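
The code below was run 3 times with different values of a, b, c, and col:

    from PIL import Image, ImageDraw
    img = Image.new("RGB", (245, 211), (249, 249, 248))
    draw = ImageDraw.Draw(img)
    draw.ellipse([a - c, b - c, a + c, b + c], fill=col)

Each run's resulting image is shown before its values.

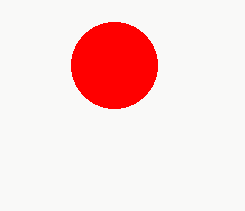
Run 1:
a = 114; b = 65; c = 43; col = 'red'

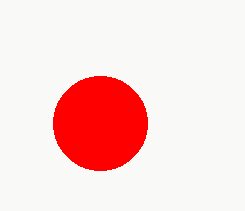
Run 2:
a = 100, b = 123, c = 47, col = 'red'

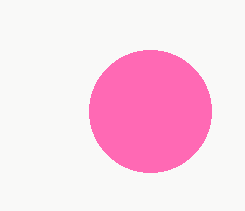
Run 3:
a = 150
b = 111
c = 61
col = 'hotpink'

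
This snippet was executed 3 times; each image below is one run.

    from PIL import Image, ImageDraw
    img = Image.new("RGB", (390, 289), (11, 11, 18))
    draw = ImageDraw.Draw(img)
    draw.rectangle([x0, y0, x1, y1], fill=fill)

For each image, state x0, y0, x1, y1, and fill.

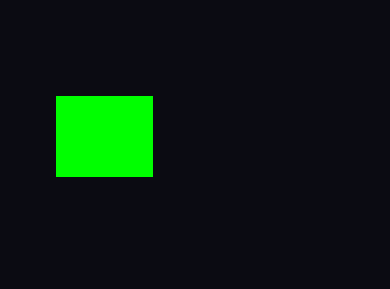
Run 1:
x0 = 56, y0 = 96, x1 = 152, y1 = 176, fill = 'lime'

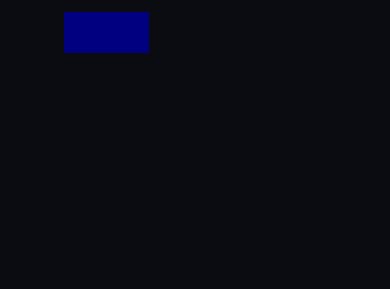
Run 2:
x0 = 64; y0 = 12; x1 = 148; y1 = 52; fill = 'navy'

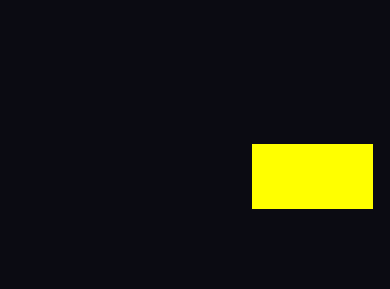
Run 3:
x0 = 252, y0 = 144, x1 = 372, y1 = 208, fill = 'yellow'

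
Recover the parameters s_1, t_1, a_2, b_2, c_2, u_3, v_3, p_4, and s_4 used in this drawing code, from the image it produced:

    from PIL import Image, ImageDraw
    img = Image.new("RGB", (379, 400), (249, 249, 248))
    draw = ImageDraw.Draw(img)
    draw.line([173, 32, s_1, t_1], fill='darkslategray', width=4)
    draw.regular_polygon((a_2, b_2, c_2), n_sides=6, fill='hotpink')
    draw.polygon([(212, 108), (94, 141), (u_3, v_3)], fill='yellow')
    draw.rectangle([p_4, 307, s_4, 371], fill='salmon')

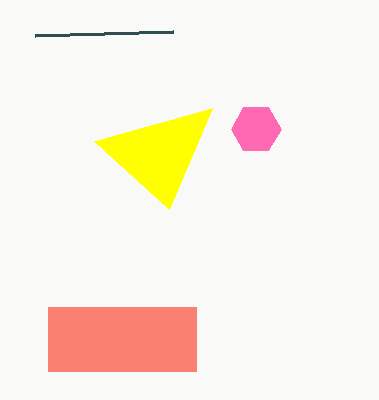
s_1 = 35
t_1 = 36
a_2 = 256
b_2 = 129
c_2 = 25
u_3 = 169
v_3 = 209
p_4 = 48
s_4 = 196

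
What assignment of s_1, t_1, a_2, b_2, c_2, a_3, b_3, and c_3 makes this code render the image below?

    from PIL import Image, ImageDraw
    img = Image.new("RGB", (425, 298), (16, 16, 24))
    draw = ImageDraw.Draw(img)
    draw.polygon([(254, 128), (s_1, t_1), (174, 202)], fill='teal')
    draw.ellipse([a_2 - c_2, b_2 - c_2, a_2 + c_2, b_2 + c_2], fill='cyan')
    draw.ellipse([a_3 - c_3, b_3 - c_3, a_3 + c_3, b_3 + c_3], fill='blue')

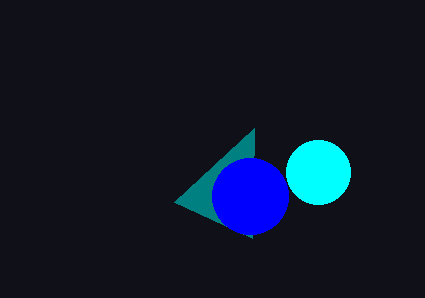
s_1 = 252; t_1 = 238; a_2 = 318; b_2 = 172; c_2 = 32; a_3 = 250; b_3 = 196; c_3 = 38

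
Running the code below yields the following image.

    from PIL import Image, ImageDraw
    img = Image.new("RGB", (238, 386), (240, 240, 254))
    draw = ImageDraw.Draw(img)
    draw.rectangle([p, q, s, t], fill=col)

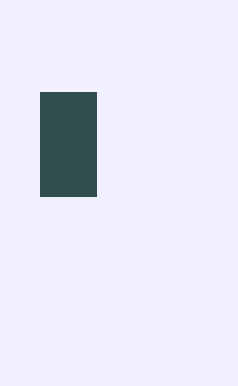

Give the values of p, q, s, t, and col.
p = 40
q = 92
s = 96
t = 196
col = 'darkslategray'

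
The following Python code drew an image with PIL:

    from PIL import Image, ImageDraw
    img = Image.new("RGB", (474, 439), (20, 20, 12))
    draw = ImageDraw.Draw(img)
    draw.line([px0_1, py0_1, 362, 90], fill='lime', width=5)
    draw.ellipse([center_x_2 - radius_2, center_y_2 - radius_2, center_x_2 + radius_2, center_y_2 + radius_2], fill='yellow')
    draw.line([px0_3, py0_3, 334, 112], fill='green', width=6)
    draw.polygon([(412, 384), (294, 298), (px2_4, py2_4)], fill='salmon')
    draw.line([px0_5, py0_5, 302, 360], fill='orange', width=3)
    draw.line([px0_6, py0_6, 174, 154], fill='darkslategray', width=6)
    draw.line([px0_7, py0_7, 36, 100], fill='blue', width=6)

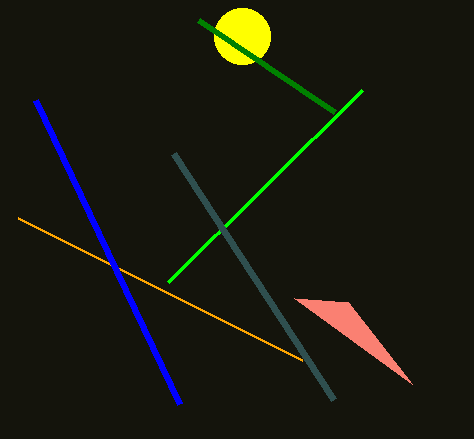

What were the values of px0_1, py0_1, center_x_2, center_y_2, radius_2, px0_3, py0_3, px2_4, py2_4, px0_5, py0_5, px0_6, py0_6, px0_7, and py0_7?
px0_1 = 168
py0_1 = 282
center_x_2 = 242
center_y_2 = 36
radius_2 = 28
px0_3 = 198
py0_3 = 20
px2_4 = 348
py2_4 = 302
px0_5 = 18
py0_5 = 218
px0_6 = 334
py0_6 = 400
px0_7 = 180
py0_7 = 404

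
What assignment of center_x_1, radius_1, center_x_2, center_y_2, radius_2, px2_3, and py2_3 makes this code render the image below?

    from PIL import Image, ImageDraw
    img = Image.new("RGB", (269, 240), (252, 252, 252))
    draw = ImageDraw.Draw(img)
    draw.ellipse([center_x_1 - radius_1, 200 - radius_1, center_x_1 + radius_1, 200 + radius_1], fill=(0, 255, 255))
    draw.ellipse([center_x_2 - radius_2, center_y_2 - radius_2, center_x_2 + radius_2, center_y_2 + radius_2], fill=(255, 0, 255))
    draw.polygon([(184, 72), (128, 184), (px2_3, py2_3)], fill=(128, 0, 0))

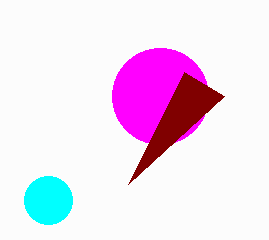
center_x_1 = 48, radius_1 = 24, center_x_2 = 160, center_y_2 = 96, radius_2 = 48, px2_3 = 224, py2_3 = 96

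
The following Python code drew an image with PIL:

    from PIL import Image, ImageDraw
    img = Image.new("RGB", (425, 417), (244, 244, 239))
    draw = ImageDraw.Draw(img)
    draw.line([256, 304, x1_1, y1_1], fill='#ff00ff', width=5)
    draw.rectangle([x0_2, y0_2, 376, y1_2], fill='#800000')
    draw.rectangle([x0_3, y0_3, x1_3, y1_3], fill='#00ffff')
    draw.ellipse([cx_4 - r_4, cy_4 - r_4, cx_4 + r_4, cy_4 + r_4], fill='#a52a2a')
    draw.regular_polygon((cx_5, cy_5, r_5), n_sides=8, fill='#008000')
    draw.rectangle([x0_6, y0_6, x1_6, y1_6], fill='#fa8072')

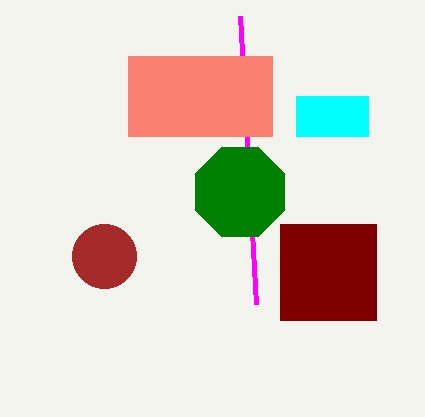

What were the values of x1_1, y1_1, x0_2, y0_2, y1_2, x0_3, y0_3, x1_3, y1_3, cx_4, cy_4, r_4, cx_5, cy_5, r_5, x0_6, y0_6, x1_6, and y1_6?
x1_1 = 240
y1_1 = 16
x0_2 = 280
y0_2 = 224
y1_2 = 320
x0_3 = 296
y0_3 = 96
x1_3 = 368
y1_3 = 136
cx_4 = 104
cy_4 = 256
r_4 = 32
cx_5 = 240
cy_5 = 192
r_5 = 48
x0_6 = 128
y0_6 = 56
x1_6 = 272
y1_6 = 136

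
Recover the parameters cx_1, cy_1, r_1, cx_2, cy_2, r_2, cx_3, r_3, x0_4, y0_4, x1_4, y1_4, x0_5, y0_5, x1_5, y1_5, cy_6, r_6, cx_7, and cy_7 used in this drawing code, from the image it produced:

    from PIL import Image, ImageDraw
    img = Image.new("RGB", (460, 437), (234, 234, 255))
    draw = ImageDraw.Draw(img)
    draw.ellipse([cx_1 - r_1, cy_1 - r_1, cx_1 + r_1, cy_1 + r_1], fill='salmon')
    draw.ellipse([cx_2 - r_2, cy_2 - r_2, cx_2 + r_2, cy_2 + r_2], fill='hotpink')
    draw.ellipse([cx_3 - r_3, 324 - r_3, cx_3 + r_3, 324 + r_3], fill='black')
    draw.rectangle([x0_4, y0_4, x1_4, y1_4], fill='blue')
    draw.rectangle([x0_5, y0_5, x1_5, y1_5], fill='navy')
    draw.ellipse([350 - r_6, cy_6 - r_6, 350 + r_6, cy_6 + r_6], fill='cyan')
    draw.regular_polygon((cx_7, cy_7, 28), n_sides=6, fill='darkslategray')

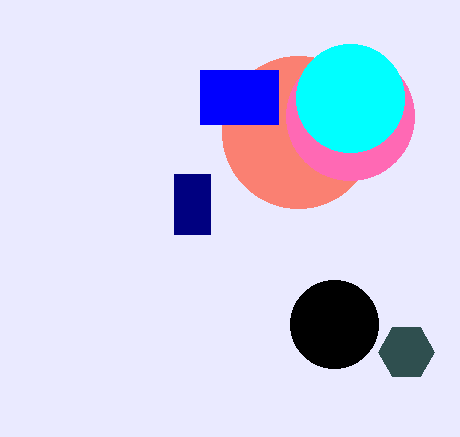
cx_1 = 298; cy_1 = 132; r_1 = 76; cx_2 = 350; cy_2 = 116; r_2 = 64; cx_3 = 334; r_3 = 44; x0_4 = 200; y0_4 = 70; x1_4 = 278; y1_4 = 124; x0_5 = 174; y0_5 = 174; x1_5 = 210; y1_5 = 234; cy_6 = 98; r_6 = 54; cx_7 = 406; cy_7 = 352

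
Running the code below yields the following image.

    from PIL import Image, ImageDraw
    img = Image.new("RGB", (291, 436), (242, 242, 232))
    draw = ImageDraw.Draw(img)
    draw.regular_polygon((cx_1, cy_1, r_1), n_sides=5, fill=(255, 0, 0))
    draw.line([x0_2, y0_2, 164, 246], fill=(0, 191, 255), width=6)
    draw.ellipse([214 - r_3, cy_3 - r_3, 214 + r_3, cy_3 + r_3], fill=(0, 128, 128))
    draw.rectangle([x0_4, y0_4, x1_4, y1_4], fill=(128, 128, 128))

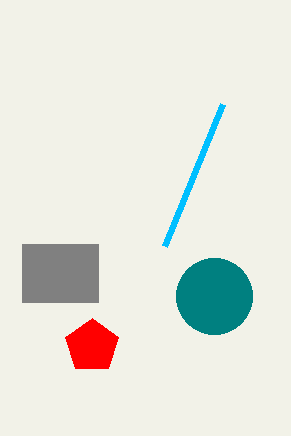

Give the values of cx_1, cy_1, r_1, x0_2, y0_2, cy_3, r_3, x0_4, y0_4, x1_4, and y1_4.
cx_1 = 92, cy_1 = 346, r_1 = 28, x0_2 = 222, y0_2 = 104, cy_3 = 296, r_3 = 38, x0_4 = 22, y0_4 = 244, x1_4 = 98, y1_4 = 302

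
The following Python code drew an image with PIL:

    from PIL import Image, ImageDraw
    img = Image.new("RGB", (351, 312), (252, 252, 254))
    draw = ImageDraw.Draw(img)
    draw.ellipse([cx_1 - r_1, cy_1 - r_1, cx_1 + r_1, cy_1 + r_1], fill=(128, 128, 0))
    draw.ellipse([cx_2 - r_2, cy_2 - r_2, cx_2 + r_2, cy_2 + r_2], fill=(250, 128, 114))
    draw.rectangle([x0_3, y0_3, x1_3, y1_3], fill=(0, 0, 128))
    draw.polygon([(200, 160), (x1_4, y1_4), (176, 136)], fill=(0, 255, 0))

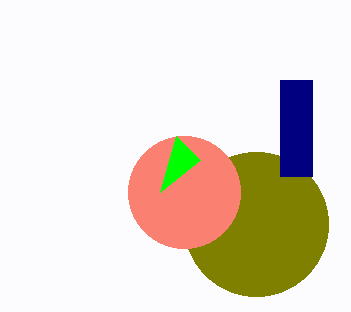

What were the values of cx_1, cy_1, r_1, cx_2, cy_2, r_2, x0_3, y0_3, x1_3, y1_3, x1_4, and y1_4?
cx_1 = 256
cy_1 = 224
r_1 = 72
cx_2 = 184
cy_2 = 192
r_2 = 56
x0_3 = 280
y0_3 = 80
x1_3 = 312
y1_3 = 176
x1_4 = 160
y1_4 = 192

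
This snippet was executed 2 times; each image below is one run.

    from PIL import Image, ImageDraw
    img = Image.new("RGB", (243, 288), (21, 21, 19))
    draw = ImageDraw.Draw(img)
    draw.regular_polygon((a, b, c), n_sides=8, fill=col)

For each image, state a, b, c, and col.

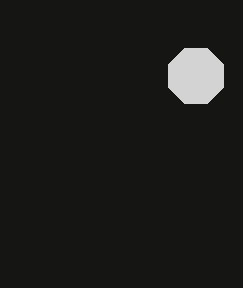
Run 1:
a = 196; b = 76; c = 30; col = 'lightgray'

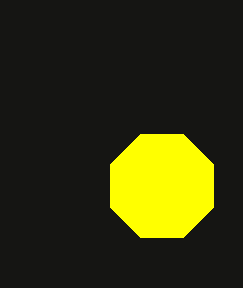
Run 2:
a = 162
b = 186
c = 56
col = 'yellow'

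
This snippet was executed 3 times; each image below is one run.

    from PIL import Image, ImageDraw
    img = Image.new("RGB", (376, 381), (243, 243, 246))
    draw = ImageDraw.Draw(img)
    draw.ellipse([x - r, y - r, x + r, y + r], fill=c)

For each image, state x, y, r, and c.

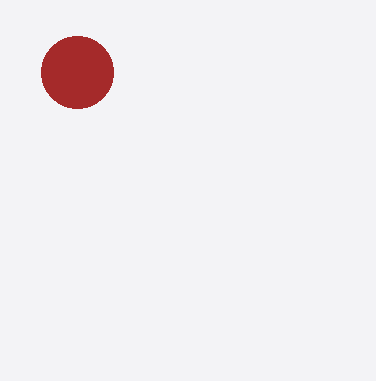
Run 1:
x = 77, y = 72, r = 36, c = 'brown'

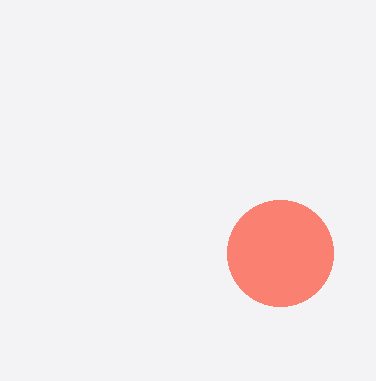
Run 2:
x = 280
y = 253
r = 53
c = 'salmon'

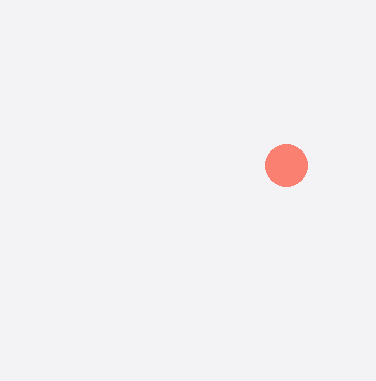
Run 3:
x = 286, y = 165, r = 21, c = 'salmon'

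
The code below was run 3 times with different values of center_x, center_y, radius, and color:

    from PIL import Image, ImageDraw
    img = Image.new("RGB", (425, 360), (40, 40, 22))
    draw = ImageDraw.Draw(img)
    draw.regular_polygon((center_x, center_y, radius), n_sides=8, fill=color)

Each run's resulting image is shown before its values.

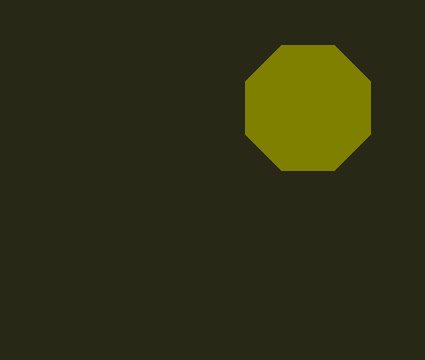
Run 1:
center_x = 308, center_y = 108, radius = 68, color = 'olive'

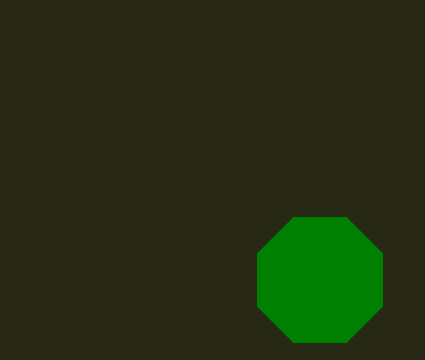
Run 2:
center_x = 320
center_y = 280
radius = 68
color = 'green'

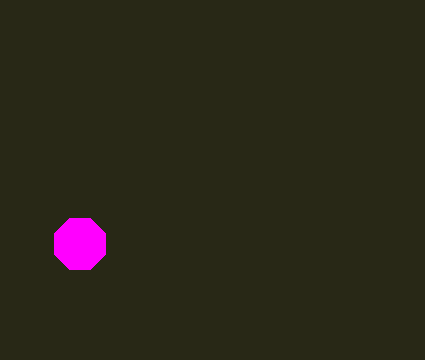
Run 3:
center_x = 80; center_y = 244; radius = 28; color = 'magenta'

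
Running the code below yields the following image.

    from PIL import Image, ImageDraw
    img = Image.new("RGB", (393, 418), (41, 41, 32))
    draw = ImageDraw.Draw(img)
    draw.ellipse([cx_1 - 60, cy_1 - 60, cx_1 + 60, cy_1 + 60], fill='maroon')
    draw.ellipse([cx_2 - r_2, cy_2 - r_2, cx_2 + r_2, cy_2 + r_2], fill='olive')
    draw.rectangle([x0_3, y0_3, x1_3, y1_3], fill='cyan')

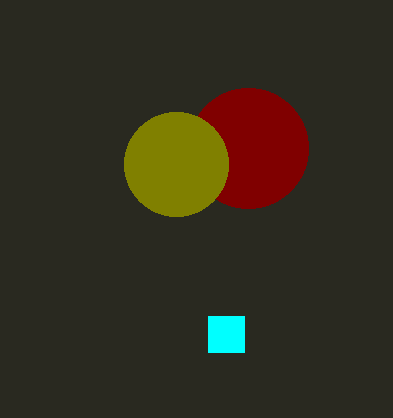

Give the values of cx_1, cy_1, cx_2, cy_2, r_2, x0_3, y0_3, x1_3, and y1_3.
cx_1 = 248, cy_1 = 148, cx_2 = 176, cy_2 = 164, r_2 = 52, x0_3 = 208, y0_3 = 316, x1_3 = 244, y1_3 = 352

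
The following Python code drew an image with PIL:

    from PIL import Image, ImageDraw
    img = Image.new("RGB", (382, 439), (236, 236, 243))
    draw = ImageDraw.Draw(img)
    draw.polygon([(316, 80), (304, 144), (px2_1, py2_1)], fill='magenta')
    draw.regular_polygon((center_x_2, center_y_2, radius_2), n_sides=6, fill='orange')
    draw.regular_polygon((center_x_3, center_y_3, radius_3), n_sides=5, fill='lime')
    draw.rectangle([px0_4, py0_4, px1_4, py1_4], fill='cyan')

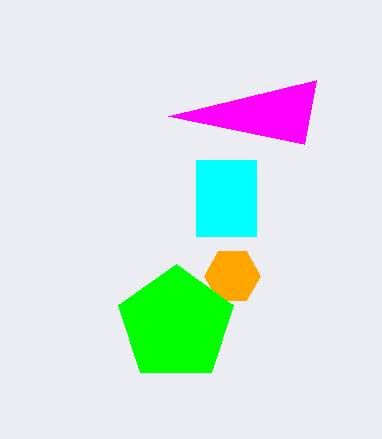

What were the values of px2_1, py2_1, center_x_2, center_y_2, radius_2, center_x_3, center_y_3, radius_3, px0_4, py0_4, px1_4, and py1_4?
px2_1 = 168; py2_1 = 116; center_x_2 = 232; center_y_2 = 276; radius_2 = 28; center_x_3 = 176; center_y_3 = 324; radius_3 = 60; px0_4 = 196; py0_4 = 160; px1_4 = 256; py1_4 = 236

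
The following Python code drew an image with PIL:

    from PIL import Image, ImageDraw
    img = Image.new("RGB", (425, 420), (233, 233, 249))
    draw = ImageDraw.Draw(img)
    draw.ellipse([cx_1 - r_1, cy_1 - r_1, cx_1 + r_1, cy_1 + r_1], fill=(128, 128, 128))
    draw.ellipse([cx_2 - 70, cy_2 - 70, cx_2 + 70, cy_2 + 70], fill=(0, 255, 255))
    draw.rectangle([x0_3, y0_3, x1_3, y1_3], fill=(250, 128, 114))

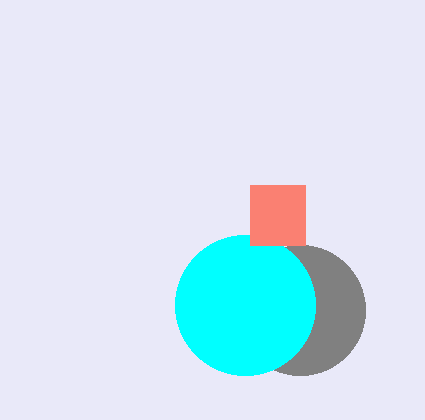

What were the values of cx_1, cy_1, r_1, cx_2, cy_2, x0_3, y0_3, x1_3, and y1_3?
cx_1 = 300, cy_1 = 310, r_1 = 65, cx_2 = 245, cy_2 = 305, x0_3 = 250, y0_3 = 185, x1_3 = 305, y1_3 = 245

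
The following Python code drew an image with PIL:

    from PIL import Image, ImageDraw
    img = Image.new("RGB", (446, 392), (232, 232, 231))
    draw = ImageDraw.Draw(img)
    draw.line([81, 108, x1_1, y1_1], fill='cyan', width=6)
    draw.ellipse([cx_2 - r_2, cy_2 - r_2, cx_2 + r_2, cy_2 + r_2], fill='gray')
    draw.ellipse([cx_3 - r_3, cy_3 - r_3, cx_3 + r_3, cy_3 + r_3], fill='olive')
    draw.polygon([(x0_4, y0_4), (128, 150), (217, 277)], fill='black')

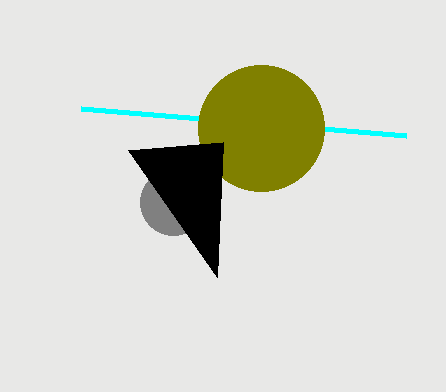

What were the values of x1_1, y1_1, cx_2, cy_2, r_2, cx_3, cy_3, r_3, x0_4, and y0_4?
x1_1 = 406, y1_1 = 135, cx_2 = 173, cy_2 = 202, r_2 = 33, cx_3 = 261, cy_3 = 128, r_3 = 63, x0_4 = 223, y0_4 = 142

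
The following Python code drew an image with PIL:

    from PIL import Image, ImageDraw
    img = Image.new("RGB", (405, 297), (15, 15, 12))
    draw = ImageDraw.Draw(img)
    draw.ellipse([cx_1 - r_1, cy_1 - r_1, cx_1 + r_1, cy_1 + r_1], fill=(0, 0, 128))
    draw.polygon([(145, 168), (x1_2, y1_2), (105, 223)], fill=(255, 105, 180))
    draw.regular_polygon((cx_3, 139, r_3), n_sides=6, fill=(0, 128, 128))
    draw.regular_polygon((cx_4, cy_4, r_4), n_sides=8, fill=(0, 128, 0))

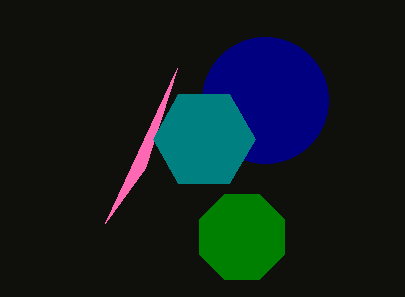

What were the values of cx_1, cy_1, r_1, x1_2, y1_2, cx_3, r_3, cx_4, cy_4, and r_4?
cx_1 = 265, cy_1 = 100, r_1 = 63, x1_2 = 177, y1_2 = 68, cx_3 = 204, r_3 = 51, cx_4 = 242, cy_4 = 237, r_4 = 46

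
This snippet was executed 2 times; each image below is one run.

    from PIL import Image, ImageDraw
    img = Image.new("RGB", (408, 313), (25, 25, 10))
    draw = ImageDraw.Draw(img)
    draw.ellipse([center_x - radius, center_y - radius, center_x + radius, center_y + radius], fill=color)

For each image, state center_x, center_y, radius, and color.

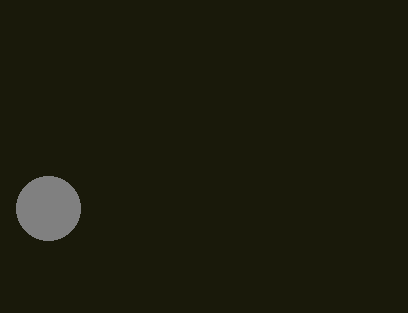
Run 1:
center_x = 48, center_y = 208, radius = 32, color = 'gray'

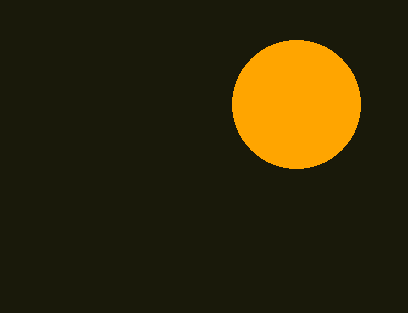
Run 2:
center_x = 296
center_y = 104
radius = 64
color = 'orange'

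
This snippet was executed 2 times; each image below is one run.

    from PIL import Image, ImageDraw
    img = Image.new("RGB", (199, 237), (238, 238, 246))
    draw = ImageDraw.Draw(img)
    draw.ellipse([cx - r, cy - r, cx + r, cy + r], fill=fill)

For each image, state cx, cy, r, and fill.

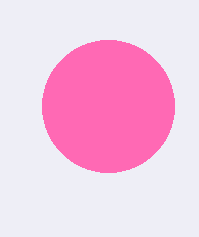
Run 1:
cx = 108; cy = 106; r = 66; fill = 'hotpink'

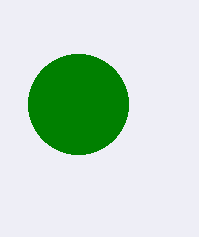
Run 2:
cx = 78; cy = 104; r = 50; fill = 'green'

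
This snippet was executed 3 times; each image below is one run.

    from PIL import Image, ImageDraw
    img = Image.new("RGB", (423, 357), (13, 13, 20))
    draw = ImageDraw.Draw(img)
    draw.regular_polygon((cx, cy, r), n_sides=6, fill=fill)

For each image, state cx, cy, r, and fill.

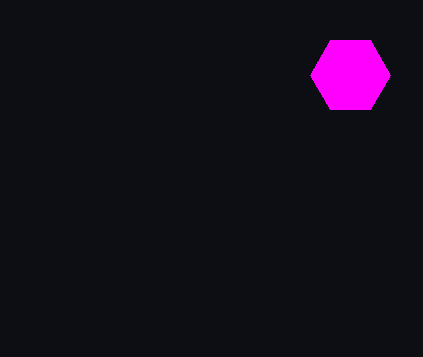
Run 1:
cx = 350, cy = 75, r = 40, fill = 'magenta'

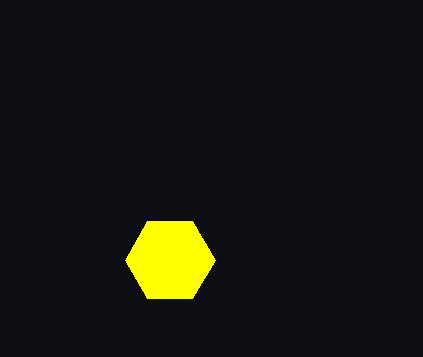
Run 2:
cx = 170; cy = 260; r = 45; fill = 'yellow'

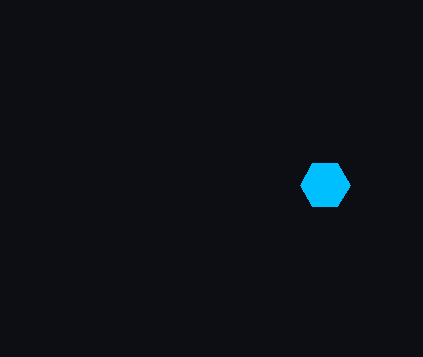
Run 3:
cx = 325, cy = 185, r = 25, fill = 'deepskyblue'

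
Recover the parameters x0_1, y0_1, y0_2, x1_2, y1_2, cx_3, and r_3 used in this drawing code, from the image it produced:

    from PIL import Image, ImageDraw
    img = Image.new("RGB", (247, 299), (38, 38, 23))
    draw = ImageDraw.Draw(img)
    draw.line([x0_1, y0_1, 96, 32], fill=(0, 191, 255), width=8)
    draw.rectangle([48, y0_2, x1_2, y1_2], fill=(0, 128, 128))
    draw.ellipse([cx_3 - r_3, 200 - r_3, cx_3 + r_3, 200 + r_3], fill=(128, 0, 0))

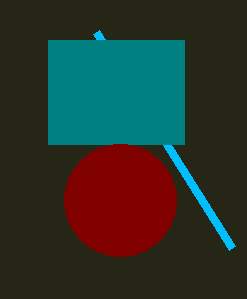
x0_1 = 232; y0_1 = 248; y0_2 = 40; x1_2 = 184; y1_2 = 144; cx_3 = 120; r_3 = 56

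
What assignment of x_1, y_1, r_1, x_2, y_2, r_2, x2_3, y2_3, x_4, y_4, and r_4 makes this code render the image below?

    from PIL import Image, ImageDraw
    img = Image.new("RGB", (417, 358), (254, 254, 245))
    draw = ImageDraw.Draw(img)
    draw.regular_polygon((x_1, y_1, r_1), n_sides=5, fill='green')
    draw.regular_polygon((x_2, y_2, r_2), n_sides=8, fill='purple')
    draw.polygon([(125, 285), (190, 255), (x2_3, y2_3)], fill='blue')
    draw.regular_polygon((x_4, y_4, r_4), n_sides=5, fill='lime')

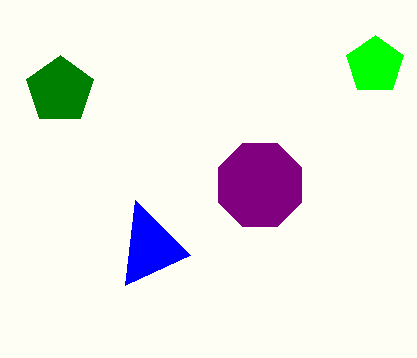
x_1 = 60, y_1 = 90, r_1 = 35, x_2 = 260, y_2 = 185, r_2 = 45, x2_3 = 135, y2_3 = 200, x_4 = 375, y_4 = 65, r_4 = 30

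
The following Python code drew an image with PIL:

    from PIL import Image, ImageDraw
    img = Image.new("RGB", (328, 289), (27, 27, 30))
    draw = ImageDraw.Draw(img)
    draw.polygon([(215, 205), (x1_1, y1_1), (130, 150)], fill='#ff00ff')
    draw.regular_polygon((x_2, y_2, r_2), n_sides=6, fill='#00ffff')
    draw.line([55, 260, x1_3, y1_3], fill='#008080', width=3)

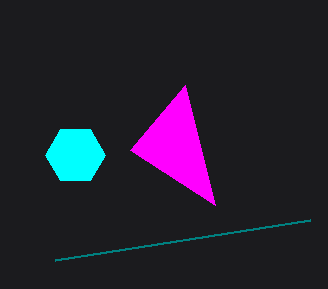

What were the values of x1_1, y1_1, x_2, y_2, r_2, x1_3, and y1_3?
x1_1 = 185
y1_1 = 85
x_2 = 75
y_2 = 155
r_2 = 30
x1_3 = 310
y1_3 = 220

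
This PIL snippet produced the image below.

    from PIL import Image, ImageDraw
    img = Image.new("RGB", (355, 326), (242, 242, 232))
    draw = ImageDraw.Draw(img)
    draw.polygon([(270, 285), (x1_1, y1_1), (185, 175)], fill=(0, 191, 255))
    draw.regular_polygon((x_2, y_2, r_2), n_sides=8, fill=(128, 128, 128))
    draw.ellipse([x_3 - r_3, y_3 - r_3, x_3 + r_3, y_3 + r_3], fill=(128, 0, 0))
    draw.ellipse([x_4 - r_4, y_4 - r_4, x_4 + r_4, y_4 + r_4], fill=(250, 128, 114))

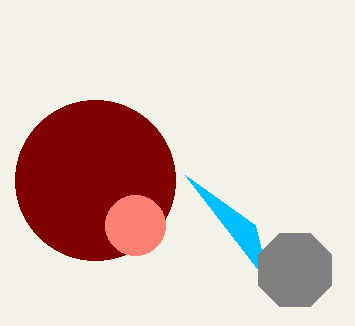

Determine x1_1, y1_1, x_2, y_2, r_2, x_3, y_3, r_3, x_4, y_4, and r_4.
x1_1 = 255, y1_1 = 225, x_2 = 295, y_2 = 270, r_2 = 40, x_3 = 95, y_3 = 180, r_3 = 80, x_4 = 135, y_4 = 225, r_4 = 30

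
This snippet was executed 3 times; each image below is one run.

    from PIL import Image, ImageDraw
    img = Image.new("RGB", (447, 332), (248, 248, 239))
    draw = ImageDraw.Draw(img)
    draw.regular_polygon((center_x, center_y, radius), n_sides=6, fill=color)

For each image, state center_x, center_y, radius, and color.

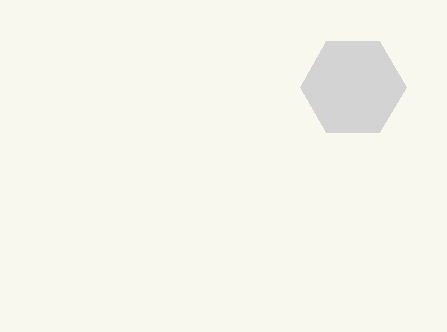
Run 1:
center_x = 353, center_y = 87, radius = 53, color = 'lightgray'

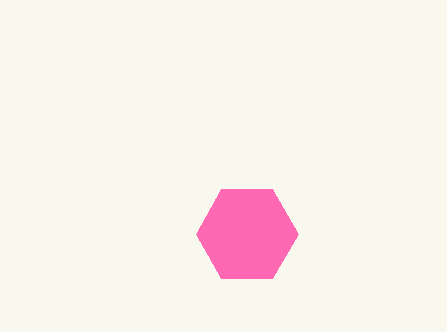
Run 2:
center_x = 247, center_y = 234, radius = 51, color = 'hotpink'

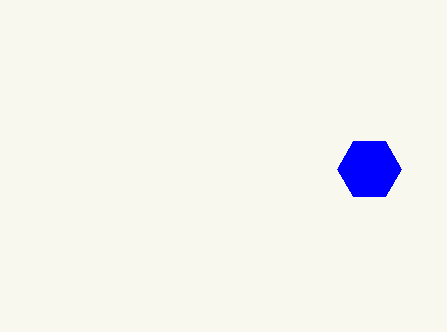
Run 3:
center_x = 369, center_y = 169, radius = 32, color = 'blue'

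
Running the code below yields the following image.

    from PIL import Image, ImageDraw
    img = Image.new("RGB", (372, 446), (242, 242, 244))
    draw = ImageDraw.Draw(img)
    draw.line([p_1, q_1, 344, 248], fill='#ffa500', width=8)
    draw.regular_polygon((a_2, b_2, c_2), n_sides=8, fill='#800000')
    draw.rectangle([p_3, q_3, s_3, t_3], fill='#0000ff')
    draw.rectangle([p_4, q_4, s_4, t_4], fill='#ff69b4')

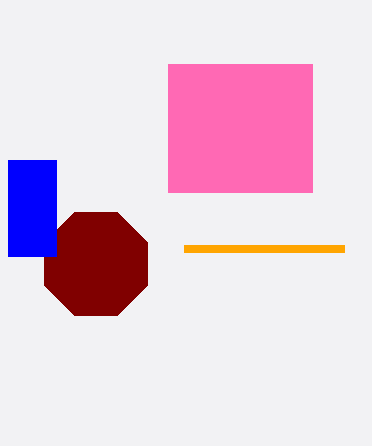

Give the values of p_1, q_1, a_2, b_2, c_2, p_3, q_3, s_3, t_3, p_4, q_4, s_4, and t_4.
p_1 = 184
q_1 = 248
a_2 = 96
b_2 = 264
c_2 = 56
p_3 = 8
q_3 = 160
s_3 = 56
t_3 = 256
p_4 = 168
q_4 = 64
s_4 = 312
t_4 = 192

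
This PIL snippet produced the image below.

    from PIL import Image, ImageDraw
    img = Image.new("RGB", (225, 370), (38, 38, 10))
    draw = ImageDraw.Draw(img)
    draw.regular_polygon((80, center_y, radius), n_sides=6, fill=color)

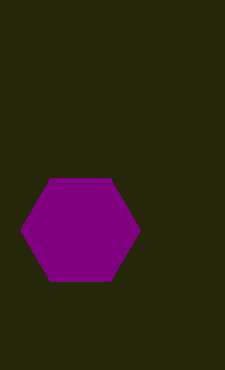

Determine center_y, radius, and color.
center_y = 230; radius = 60; color = 'purple'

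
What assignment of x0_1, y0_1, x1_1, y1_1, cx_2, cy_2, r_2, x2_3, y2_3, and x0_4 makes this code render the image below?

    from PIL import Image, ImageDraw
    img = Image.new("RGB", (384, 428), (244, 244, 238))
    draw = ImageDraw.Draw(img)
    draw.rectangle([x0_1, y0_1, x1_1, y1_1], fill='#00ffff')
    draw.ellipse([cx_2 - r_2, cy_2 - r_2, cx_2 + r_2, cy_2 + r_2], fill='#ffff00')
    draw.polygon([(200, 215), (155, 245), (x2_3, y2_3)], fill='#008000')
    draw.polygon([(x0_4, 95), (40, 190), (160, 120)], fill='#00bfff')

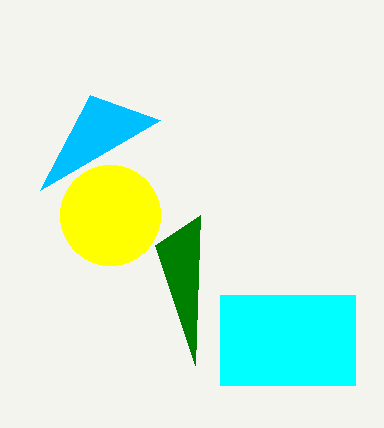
x0_1 = 220; y0_1 = 295; x1_1 = 355; y1_1 = 385; cx_2 = 110; cy_2 = 215; r_2 = 50; x2_3 = 195; y2_3 = 365; x0_4 = 90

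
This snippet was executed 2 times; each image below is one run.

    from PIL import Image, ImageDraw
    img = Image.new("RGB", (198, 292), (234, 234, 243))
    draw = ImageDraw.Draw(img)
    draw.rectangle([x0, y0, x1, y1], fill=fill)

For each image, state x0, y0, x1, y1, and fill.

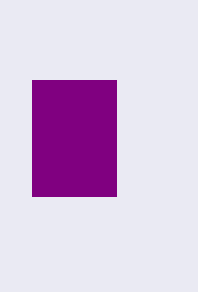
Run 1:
x0 = 32
y0 = 80
x1 = 116
y1 = 196
fill = 'purple'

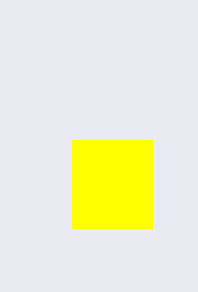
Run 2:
x0 = 72
y0 = 140
x1 = 152
y1 = 228
fill = 'yellow'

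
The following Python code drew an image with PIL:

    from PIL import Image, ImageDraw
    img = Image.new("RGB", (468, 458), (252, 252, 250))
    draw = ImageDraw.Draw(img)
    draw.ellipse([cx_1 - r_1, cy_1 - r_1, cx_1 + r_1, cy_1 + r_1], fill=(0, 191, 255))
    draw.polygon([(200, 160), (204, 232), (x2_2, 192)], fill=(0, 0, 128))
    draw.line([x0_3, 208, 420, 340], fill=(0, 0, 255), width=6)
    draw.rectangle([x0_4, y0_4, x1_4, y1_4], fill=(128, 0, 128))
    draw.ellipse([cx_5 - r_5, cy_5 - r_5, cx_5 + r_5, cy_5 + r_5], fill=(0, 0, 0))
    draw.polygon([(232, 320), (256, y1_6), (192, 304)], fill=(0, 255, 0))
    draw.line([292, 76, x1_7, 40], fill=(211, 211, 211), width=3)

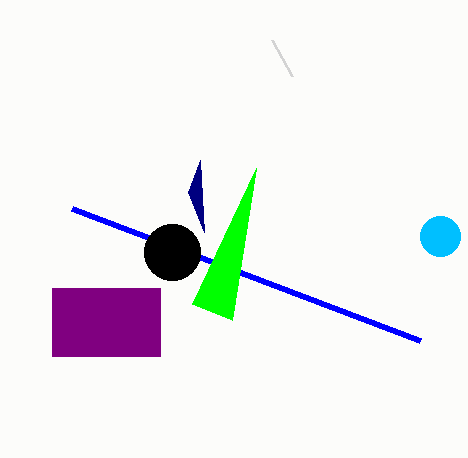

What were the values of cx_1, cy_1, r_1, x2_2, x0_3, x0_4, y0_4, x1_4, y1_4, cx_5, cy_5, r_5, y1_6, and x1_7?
cx_1 = 440, cy_1 = 236, r_1 = 20, x2_2 = 188, x0_3 = 72, x0_4 = 52, y0_4 = 288, x1_4 = 160, y1_4 = 356, cx_5 = 172, cy_5 = 252, r_5 = 28, y1_6 = 168, x1_7 = 272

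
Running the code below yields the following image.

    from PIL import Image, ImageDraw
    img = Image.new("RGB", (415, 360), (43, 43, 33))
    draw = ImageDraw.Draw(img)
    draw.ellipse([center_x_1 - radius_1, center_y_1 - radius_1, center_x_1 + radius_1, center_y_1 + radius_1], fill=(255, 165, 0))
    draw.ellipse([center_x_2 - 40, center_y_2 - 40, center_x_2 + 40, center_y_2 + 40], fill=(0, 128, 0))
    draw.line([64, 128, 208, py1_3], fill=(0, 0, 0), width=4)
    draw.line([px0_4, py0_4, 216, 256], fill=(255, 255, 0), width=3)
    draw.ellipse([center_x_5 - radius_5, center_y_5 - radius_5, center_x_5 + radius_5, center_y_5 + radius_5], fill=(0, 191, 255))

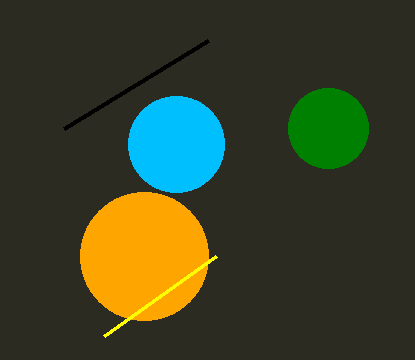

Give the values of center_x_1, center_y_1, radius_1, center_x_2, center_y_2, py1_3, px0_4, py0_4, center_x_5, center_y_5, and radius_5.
center_x_1 = 144, center_y_1 = 256, radius_1 = 64, center_x_2 = 328, center_y_2 = 128, py1_3 = 40, px0_4 = 104, py0_4 = 336, center_x_5 = 176, center_y_5 = 144, radius_5 = 48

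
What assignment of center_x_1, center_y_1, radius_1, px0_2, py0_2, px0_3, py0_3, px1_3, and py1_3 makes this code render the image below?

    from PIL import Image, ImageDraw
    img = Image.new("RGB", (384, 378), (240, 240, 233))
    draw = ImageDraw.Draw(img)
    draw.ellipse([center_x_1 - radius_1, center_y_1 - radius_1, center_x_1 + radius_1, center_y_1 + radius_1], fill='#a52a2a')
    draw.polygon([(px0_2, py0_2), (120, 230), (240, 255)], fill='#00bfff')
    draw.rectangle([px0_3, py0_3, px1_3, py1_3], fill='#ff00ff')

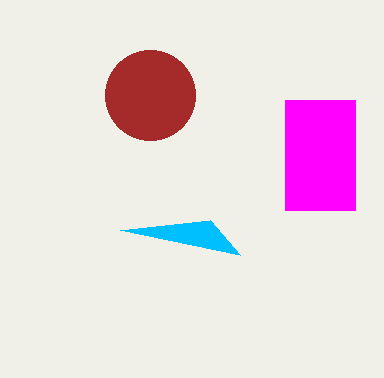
center_x_1 = 150, center_y_1 = 95, radius_1 = 45, px0_2 = 210, py0_2 = 220, px0_3 = 285, py0_3 = 100, px1_3 = 355, py1_3 = 210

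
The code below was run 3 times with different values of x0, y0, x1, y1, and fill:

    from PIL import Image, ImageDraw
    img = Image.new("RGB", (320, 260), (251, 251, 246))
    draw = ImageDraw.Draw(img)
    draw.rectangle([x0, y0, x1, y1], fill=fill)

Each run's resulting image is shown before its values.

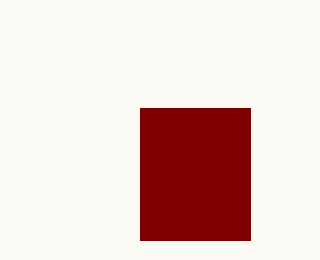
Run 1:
x0 = 140, y0 = 108, x1 = 250, y1 = 240, fill = 'maroon'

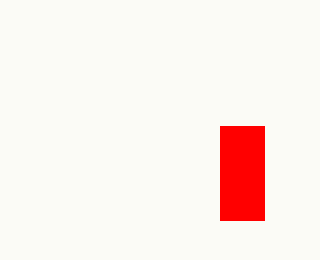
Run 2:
x0 = 220, y0 = 126, x1 = 264, y1 = 220, fill = 'red'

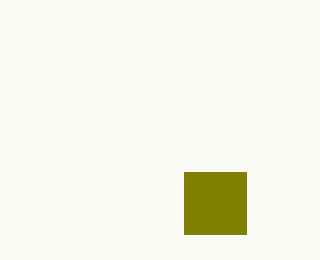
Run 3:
x0 = 184; y0 = 172; x1 = 246; y1 = 234; fill = 'olive'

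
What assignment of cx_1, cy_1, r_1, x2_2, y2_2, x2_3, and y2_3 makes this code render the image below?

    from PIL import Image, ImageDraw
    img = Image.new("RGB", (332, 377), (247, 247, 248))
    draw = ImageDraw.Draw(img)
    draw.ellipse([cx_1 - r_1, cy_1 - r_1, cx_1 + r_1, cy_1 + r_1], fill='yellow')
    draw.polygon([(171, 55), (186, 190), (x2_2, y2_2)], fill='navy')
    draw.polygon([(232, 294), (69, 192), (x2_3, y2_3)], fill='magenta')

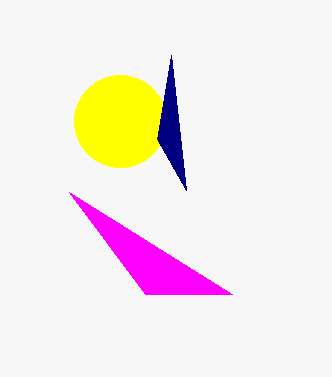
cx_1 = 120, cy_1 = 121, r_1 = 46, x2_2 = 157, y2_2 = 139, x2_3 = 145, y2_3 = 294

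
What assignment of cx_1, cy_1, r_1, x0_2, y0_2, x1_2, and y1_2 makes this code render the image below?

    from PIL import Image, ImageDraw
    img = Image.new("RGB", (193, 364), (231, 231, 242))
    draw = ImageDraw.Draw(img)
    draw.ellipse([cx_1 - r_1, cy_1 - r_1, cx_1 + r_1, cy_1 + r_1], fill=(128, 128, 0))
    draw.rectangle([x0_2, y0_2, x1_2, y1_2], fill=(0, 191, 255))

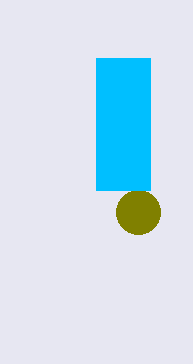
cx_1 = 138; cy_1 = 212; r_1 = 22; x0_2 = 96; y0_2 = 58; x1_2 = 150; y1_2 = 190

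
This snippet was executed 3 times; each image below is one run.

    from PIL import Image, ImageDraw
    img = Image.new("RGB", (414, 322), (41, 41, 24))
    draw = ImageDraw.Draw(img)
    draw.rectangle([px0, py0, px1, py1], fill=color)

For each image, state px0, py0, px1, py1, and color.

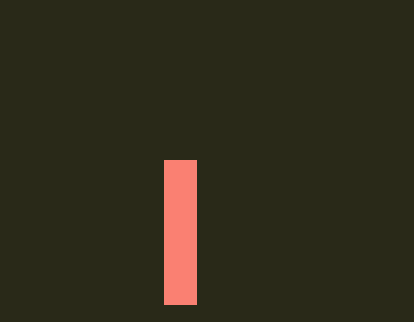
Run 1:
px0 = 164; py0 = 160; px1 = 196; py1 = 304; color = 'salmon'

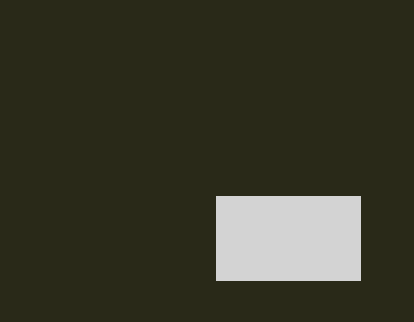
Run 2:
px0 = 216
py0 = 196
px1 = 360
py1 = 280
color = 'lightgray'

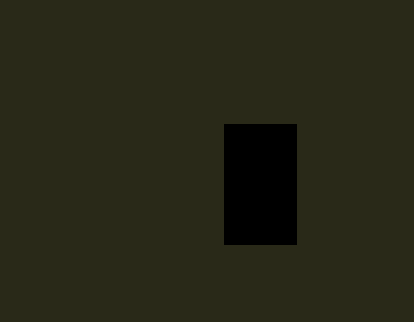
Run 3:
px0 = 224, py0 = 124, px1 = 296, py1 = 244, color = 'black'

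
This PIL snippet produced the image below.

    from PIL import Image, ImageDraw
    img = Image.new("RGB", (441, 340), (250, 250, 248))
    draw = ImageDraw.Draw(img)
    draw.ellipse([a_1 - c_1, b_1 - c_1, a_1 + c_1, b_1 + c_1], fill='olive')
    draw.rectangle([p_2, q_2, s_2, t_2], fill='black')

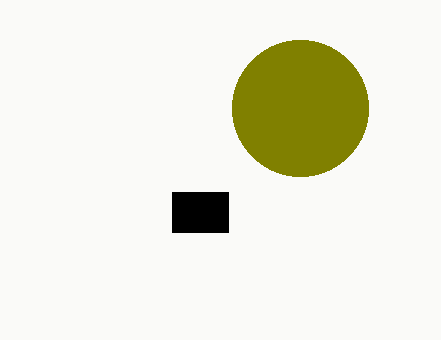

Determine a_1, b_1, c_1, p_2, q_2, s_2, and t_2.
a_1 = 300
b_1 = 108
c_1 = 68
p_2 = 172
q_2 = 192
s_2 = 228
t_2 = 232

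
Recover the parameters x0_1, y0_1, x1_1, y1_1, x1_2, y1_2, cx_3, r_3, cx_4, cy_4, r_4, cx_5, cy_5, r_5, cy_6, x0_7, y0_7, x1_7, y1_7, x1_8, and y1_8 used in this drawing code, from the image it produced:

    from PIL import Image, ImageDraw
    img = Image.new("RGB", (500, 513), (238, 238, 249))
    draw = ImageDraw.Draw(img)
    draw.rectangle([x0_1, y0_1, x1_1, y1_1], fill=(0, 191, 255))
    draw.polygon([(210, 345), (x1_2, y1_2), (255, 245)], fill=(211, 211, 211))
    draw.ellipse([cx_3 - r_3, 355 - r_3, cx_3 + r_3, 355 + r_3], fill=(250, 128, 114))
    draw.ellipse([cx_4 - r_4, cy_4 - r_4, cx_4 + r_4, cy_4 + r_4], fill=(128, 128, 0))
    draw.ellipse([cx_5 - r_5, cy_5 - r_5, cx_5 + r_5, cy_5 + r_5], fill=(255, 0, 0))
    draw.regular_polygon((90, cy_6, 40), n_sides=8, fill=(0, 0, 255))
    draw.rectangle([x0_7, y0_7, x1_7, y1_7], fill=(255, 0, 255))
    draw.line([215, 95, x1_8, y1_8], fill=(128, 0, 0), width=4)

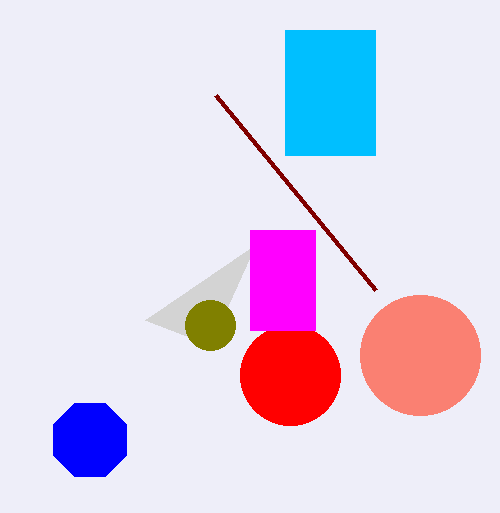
x0_1 = 285, y0_1 = 30, x1_1 = 375, y1_1 = 155, x1_2 = 145, y1_2 = 320, cx_3 = 420, r_3 = 60, cx_4 = 210, cy_4 = 325, r_4 = 25, cx_5 = 290, cy_5 = 375, r_5 = 50, cy_6 = 440, x0_7 = 250, y0_7 = 230, x1_7 = 315, y1_7 = 330, x1_8 = 375, y1_8 = 290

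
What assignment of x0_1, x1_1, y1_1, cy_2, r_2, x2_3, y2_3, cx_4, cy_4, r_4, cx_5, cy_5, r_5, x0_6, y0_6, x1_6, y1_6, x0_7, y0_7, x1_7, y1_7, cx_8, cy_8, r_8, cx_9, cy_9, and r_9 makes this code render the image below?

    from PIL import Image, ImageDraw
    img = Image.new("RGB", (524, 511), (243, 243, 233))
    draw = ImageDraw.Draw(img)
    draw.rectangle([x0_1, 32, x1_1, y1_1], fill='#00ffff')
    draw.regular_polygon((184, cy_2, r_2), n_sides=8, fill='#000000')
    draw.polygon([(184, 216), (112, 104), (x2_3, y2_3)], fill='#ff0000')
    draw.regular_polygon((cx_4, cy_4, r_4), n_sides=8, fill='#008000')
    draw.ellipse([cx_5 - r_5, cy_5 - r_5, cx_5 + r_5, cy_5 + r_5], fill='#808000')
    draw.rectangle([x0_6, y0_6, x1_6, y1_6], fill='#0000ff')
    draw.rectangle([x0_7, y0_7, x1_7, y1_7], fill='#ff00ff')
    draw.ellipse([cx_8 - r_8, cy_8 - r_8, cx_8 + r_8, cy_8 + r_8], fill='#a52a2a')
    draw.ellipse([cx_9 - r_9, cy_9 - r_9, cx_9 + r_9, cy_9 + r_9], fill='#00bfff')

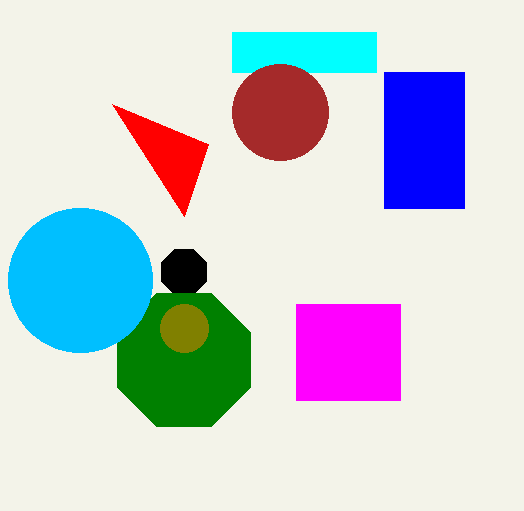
x0_1 = 232, x1_1 = 376, y1_1 = 72, cy_2 = 272, r_2 = 24, x2_3 = 208, y2_3 = 144, cx_4 = 184, cy_4 = 360, r_4 = 72, cx_5 = 184, cy_5 = 328, r_5 = 24, x0_6 = 384, y0_6 = 72, x1_6 = 464, y1_6 = 208, x0_7 = 296, y0_7 = 304, x1_7 = 400, y1_7 = 400, cx_8 = 280, cy_8 = 112, r_8 = 48, cx_9 = 80, cy_9 = 280, r_9 = 72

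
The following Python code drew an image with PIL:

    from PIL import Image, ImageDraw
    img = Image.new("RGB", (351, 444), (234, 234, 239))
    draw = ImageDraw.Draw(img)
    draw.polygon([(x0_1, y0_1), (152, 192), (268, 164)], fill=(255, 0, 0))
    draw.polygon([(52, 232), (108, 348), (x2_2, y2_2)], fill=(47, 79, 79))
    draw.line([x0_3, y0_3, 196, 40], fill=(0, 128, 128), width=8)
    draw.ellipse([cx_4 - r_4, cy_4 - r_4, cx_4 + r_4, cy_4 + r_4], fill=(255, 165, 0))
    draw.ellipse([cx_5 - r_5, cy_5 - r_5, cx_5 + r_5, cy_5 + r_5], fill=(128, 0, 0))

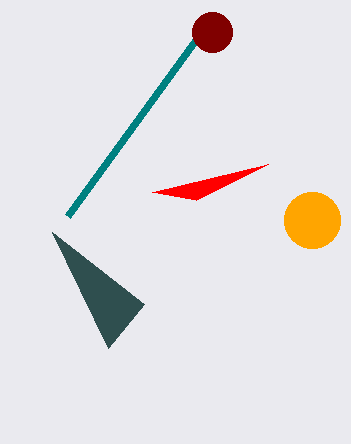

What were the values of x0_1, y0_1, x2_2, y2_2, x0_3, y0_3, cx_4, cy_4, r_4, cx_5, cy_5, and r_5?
x0_1 = 196
y0_1 = 200
x2_2 = 144
y2_2 = 304
x0_3 = 68
y0_3 = 216
cx_4 = 312
cy_4 = 220
r_4 = 28
cx_5 = 212
cy_5 = 32
r_5 = 20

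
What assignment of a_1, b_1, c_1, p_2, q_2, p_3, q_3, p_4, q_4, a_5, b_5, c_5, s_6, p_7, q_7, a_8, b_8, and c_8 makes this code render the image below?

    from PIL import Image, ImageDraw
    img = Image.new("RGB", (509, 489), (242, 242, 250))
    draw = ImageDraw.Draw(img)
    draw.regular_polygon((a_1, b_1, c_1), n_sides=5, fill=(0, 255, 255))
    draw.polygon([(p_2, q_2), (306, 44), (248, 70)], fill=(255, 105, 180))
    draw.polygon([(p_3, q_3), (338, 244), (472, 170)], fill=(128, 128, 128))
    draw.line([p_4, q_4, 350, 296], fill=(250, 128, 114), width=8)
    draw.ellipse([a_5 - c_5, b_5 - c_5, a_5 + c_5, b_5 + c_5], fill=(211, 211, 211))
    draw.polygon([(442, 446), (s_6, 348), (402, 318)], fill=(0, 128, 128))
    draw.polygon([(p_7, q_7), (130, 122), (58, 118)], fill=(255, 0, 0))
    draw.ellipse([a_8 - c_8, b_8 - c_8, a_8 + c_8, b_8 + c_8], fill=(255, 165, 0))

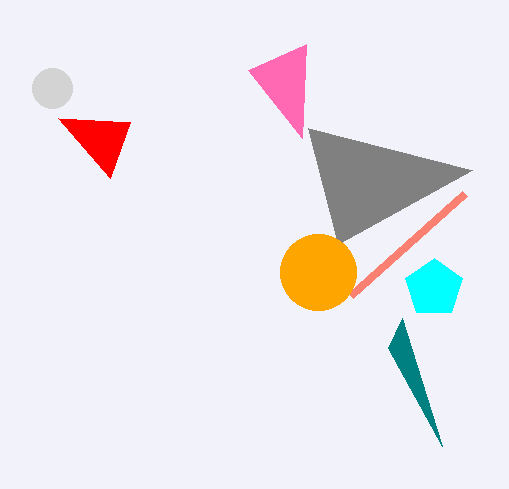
a_1 = 434; b_1 = 288; c_1 = 30; p_2 = 302; q_2 = 138; p_3 = 308; q_3 = 128; p_4 = 464; q_4 = 194; a_5 = 52; b_5 = 88; c_5 = 20; s_6 = 388; p_7 = 110; q_7 = 178; a_8 = 318; b_8 = 272; c_8 = 38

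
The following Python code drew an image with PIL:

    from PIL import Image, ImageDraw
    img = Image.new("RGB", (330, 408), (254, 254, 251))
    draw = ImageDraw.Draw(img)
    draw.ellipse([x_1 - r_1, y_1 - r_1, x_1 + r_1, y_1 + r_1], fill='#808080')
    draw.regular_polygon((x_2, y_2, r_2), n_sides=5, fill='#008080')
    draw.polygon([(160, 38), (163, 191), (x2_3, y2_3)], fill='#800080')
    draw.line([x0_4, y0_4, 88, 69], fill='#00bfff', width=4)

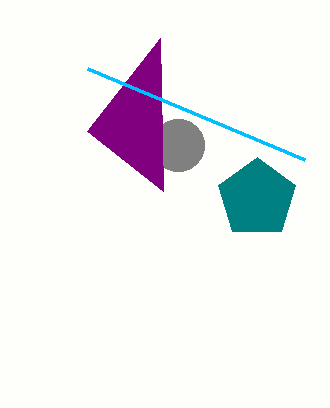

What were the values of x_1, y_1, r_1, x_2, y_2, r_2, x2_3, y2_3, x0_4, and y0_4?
x_1 = 178; y_1 = 145; r_1 = 26; x_2 = 257; y_2 = 198; r_2 = 41; x2_3 = 87; y2_3 = 131; x0_4 = 305; y0_4 = 160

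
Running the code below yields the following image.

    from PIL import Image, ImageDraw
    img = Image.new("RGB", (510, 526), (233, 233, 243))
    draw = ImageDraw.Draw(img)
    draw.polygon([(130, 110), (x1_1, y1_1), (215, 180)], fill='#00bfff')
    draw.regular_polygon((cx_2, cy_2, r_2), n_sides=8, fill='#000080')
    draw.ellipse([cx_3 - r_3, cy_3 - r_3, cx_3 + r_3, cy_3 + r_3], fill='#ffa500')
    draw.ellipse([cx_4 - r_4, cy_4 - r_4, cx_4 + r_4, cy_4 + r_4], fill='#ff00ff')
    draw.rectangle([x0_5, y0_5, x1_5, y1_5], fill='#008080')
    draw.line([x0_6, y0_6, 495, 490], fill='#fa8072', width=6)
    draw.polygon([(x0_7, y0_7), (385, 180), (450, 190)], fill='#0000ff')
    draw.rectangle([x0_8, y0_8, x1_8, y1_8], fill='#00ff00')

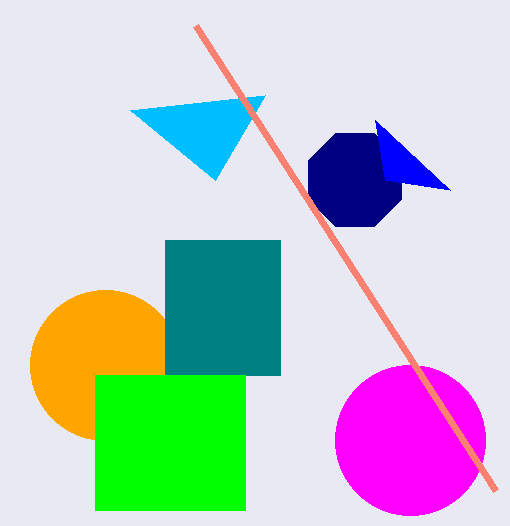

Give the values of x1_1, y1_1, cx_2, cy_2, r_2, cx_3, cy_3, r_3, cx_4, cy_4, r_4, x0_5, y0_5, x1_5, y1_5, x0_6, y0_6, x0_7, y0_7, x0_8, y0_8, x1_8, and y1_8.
x1_1 = 265; y1_1 = 95; cx_2 = 355; cy_2 = 180; r_2 = 50; cx_3 = 105; cy_3 = 365; r_3 = 75; cx_4 = 410; cy_4 = 440; r_4 = 75; x0_5 = 165; y0_5 = 240; x1_5 = 280; y1_5 = 375; x0_6 = 195; y0_6 = 25; x0_7 = 375; y0_7 = 120; x0_8 = 95; y0_8 = 375; x1_8 = 245; y1_8 = 510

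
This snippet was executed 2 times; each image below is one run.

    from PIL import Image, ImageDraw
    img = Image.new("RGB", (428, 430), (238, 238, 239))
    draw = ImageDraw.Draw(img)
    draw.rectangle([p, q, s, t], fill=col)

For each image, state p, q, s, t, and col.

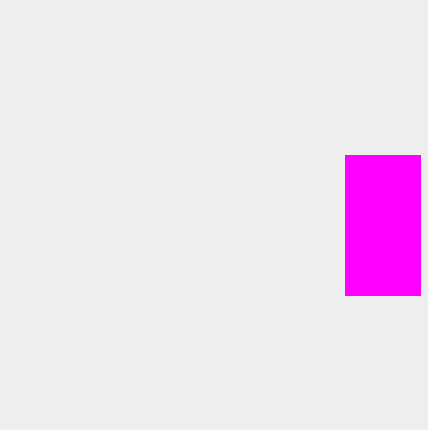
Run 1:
p = 345; q = 155; s = 420; t = 295; col = 'magenta'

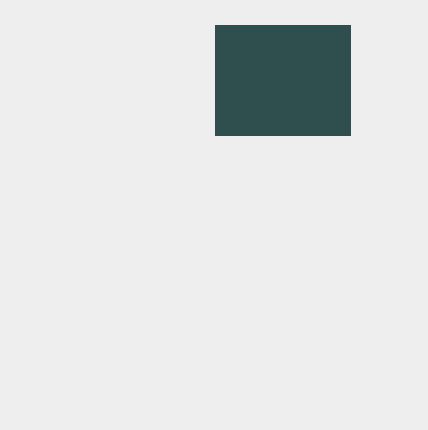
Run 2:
p = 215
q = 25
s = 350
t = 135
col = 'darkslategray'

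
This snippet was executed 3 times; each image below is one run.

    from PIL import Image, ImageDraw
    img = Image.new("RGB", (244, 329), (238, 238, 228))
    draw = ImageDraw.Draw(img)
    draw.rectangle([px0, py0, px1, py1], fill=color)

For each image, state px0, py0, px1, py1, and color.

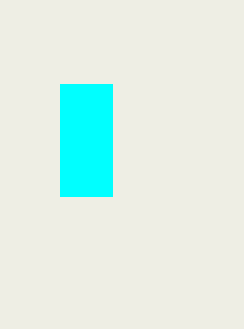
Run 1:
px0 = 60
py0 = 84
px1 = 112
py1 = 196
color = 'cyan'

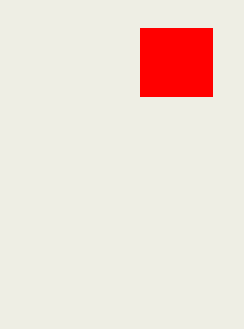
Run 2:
px0 = 140; py0 = 28; px1 = 212; py1 = 96; color = 'red'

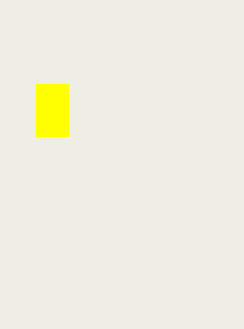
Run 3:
px0 = 36; py0 = 84; px1 = 68; py1 = 136; color = 'yellow'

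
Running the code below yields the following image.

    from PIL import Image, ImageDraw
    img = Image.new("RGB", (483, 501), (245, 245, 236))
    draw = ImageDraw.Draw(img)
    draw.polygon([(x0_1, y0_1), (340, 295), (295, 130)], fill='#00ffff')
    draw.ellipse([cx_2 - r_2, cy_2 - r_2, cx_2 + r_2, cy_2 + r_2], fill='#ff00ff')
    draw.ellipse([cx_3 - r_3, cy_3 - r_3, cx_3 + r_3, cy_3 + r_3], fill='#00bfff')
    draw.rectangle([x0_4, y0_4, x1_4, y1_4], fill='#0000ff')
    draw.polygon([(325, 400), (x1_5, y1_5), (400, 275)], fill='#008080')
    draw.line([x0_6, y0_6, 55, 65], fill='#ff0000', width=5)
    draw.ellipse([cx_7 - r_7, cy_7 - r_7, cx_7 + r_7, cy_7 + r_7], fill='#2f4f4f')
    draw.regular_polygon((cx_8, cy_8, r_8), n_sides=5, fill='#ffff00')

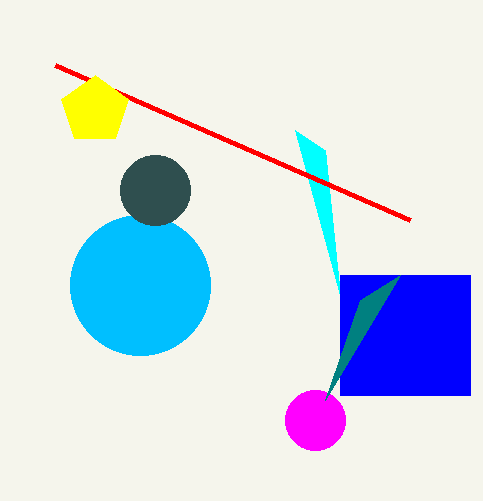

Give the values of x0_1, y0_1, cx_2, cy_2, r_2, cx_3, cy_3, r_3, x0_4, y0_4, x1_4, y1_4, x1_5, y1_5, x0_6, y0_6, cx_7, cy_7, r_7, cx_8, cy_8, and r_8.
x0_1 = 325
y0_1 = 150
cx_2 = 315
cy_2 = 420
r_2 = 30
cx_3 = 140
cy_3 = 285
r_3 = 70
x0_4 = 340
y0_4 = 275
x1_4 = 470
y1_4 = 395
x1_5 = 360
y1_5 = 300
x0_6 = 410
y0_6 = 220
cx_7 = 155
cy_7 = 190
r_7 = 35
cx_8 = 95
cy_8 = 110
r_8 = 35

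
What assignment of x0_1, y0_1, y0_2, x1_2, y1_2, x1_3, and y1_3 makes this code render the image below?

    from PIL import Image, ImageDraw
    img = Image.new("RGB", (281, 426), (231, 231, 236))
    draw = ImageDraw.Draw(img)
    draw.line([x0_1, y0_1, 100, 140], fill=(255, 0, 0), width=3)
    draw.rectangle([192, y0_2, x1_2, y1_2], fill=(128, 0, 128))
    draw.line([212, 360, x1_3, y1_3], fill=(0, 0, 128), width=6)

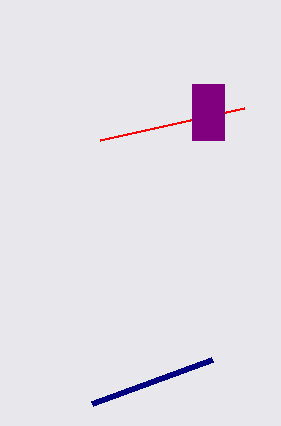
x0_1 = 244, y0_1 = 108, y0_2 = 84, x1_2 = 224, y1_2 = 140, x1_3 = 92, y1_3 = 404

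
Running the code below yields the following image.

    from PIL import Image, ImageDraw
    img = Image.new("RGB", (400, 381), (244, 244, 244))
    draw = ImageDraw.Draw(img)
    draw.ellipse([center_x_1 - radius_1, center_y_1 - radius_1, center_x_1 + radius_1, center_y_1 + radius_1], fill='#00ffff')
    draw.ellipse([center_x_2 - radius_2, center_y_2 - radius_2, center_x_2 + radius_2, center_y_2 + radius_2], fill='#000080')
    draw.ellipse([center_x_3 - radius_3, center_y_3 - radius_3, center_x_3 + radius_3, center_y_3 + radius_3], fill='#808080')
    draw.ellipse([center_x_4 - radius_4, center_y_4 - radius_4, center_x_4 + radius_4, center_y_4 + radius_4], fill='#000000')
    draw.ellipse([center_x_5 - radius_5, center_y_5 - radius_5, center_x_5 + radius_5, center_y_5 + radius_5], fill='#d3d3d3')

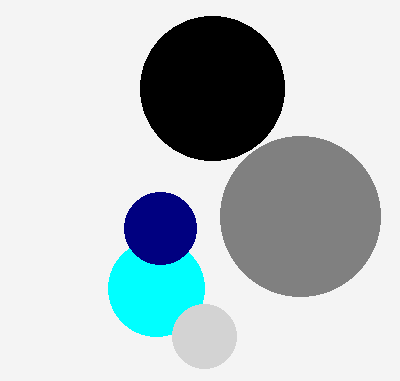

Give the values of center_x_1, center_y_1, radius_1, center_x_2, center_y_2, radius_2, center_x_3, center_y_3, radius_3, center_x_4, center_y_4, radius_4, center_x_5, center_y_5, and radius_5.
center_x_1 = 156; center_y_1 = 288; radius_1 = 48; center_x_2 = 160; center_y_2 = 228; radius_2 = 36; center_x_3 = 300; center_y_3 = 216; radius_3 = 80; center_x_4 = 212; center_y_4 = 88; radius_4 = 72; center_x_5 = 204; center_y_5 = 336; radius_5 = 32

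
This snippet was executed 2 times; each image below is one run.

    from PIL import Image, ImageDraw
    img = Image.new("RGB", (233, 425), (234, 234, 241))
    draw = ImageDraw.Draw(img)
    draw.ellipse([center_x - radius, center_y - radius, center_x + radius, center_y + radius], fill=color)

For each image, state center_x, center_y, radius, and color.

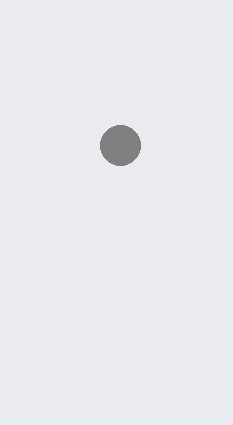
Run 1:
center_x = 120, center_y = 145, radius = 20, color = 'gray'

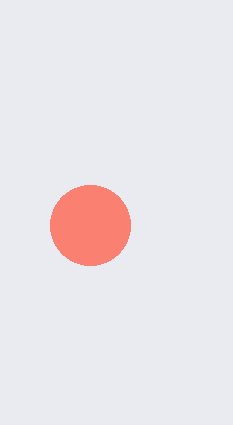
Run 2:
center_x = 90; center_y = 225; radius = 40; color = 'salmon'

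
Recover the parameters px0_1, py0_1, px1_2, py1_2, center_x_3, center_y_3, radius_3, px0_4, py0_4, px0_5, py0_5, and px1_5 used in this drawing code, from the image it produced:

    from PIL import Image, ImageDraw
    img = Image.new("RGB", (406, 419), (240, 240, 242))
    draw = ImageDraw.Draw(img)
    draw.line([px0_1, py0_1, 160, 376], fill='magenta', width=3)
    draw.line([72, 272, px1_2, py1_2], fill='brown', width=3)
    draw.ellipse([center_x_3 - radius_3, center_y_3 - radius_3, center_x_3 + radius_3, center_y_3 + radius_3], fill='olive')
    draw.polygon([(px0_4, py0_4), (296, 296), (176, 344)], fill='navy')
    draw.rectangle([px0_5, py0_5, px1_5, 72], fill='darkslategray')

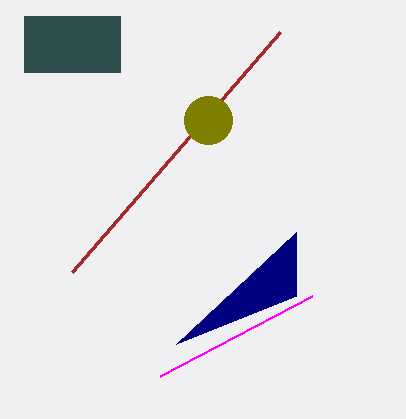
px0_1 = 312; py0_1 = 296; px1_2 = 280; py1_2 = 32; center_x_3 = 208; center_y_3 = 120; radius_3 = 24; px0_4 = 296; py0_4 = 232; px0_5 = 24; py0_5 = 16; px1_5 = 120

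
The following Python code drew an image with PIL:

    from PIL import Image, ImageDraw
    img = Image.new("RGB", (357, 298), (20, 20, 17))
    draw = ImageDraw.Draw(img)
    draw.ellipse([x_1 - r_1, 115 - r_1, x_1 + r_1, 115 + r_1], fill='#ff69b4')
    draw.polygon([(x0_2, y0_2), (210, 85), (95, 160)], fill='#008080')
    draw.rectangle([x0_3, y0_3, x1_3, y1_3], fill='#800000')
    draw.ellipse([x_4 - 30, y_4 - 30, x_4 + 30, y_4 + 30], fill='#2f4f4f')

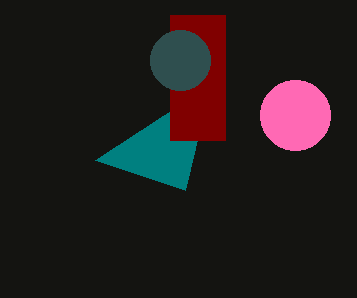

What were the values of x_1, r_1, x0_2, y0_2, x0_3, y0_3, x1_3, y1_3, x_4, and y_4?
x_1 = 295, r_1 = 35, x0_2 = 185, y0_2 = 190, x0_3 = 170, y0_3 = 15, x1_3 = 225, y1_3 = 140, x_4 = 180, y_4 = 60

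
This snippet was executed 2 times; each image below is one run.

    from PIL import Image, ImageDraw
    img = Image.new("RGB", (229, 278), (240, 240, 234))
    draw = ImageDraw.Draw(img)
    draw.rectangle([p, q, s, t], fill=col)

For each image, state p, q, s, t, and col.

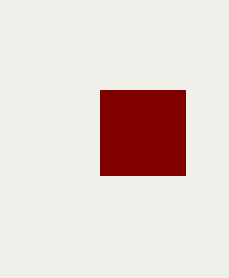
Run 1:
p = 100, q = 90, s = 185, t = 175, col = 'maroon'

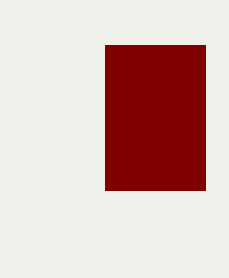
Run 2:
p = 105; q = 45; s = 205; t = 190; col = 'maroon'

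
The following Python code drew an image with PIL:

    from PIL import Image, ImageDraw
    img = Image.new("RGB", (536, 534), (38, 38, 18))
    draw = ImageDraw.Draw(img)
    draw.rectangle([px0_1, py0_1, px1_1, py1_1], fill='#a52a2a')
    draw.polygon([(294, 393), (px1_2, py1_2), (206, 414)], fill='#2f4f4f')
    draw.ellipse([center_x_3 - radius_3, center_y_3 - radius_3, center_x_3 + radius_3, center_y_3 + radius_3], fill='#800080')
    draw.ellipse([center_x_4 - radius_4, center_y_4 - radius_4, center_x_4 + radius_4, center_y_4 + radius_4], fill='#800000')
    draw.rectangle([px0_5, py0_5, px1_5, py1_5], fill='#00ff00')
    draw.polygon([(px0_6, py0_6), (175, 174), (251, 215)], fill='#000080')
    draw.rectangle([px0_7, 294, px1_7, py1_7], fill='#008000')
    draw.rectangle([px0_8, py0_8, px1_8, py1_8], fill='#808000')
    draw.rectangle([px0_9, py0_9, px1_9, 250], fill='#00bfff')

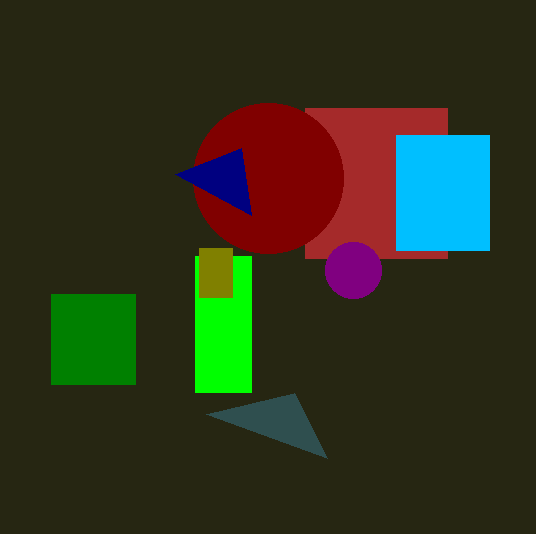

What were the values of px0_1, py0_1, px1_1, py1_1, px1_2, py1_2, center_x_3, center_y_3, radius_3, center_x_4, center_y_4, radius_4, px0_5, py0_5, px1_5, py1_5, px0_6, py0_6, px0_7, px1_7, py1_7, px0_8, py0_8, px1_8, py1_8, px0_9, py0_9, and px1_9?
px0_1 = 305; py0_1 = 108; px1_1 = 447; py1_1 = 258; px1_2 = 327; py1_2 = 458; center_x_3 = 353; center_y_3 = 270; radius_3 = 28; center_x_4 = 268; center_y_4 = 178; radius_4 = 75; px0_5 = 195; py0_5 = 256; px1_5 = 251; py1_5 = 392; px0_6 = 241; py0_6 = 148; px0_7 = 51; px1_7 = 135; py1_7 = 384; px0_8 = 199; py0_8 = 248; px1_8 = 232; py1_8 = 297; px0_9 = 396; py0_9 = 135; px1_9 = 489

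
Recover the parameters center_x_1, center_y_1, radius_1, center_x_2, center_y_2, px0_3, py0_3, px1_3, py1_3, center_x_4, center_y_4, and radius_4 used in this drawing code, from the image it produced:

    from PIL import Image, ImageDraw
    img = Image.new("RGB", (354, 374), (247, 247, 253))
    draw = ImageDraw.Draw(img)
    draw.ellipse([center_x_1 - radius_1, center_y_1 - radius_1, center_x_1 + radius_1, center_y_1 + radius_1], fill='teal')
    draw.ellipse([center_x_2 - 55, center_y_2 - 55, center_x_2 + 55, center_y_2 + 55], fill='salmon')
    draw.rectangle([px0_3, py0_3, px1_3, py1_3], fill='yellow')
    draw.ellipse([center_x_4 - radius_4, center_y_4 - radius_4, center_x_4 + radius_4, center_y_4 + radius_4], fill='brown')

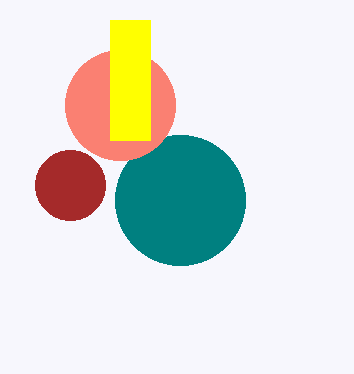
center_x_1 = 180; center_y_1 = 200; radius_1 = 65; center_x_2 = 120; center_y_2 = 105; px0_3 = 110; py0_3 = 20; px1_3 = 150; py1_3 = 140; center_x_4 = 70; center_y_4 = 185; radius_4 = 35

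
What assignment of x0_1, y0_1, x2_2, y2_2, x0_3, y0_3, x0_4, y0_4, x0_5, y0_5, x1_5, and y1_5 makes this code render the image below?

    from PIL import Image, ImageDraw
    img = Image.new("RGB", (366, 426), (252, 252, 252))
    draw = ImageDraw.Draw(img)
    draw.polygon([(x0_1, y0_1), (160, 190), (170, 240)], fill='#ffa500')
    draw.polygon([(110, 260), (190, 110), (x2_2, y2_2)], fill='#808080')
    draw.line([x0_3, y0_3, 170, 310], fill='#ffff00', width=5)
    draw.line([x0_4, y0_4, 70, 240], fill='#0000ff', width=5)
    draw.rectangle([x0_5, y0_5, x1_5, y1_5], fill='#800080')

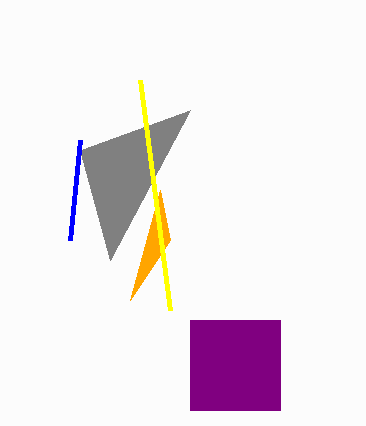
x0_1 = 130; y0_1 = 300; x2_2 = 80; y2_2 = 150; x0_3 = 140; y0_3 = 80; x0_4 = 80; y0_4 = 140; x0_5 = 190; y0_5 = 320; x1_5 = 280; y1_5 = 410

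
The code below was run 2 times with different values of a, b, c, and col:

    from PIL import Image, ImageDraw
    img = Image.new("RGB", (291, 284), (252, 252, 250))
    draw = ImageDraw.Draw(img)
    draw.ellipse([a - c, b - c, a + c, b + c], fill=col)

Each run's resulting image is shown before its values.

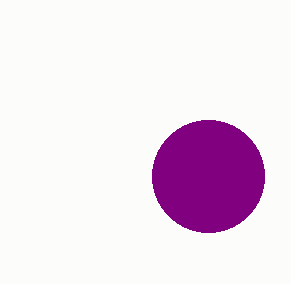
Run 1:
a = 208; b = 176; c = 56; col = 'purple'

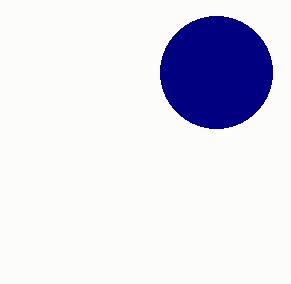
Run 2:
a = 216
b = 72
c = 56
col = 'navy'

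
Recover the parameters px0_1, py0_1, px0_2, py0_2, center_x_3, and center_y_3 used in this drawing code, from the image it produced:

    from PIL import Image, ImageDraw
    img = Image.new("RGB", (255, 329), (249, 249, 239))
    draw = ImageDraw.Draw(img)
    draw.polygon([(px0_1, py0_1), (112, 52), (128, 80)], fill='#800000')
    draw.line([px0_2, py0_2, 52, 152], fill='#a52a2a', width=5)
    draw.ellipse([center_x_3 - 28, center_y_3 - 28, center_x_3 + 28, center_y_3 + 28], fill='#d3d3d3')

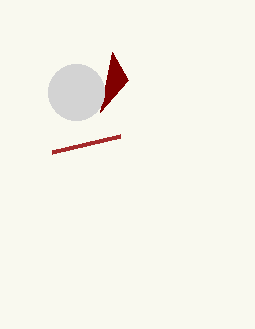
px0_1 = 100; py0_1 = 112; px0_2 = 120; py0_2 = 136; center_x_3 = 76; center_y_3 = 92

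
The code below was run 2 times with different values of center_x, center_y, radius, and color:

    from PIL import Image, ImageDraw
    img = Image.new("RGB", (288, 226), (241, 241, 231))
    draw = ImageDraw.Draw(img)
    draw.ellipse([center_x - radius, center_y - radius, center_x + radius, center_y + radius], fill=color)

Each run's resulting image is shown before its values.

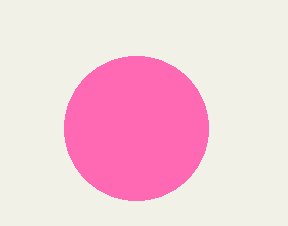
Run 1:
center_x = 136, center_y = 128, radius = 72, color = 'hotpink'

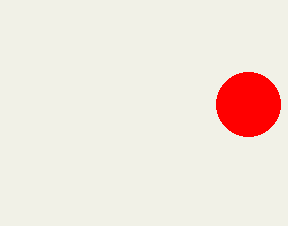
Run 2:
center_x = 248, center_y = 104, radius = 32, color = 'red'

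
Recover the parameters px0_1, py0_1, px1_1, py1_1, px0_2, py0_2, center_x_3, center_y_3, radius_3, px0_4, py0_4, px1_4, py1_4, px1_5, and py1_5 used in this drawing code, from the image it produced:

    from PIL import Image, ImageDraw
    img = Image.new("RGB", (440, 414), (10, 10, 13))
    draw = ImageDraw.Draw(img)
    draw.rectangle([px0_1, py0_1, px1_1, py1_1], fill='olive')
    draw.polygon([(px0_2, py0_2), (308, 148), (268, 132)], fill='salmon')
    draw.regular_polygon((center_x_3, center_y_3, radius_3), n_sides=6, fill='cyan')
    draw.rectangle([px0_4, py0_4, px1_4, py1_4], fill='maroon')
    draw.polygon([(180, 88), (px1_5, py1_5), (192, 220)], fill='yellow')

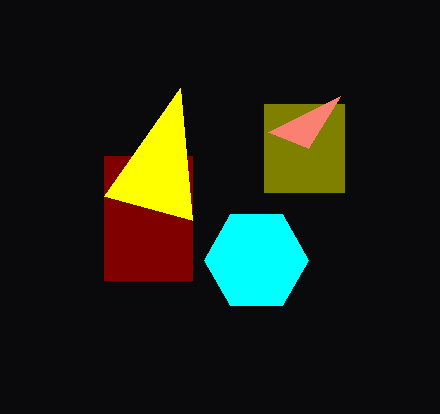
px0_1 = 264
py0_1 = 104
px1_1 = 344
py1_1 = 192
px0_2 = 340
py0_2 = 96
center_x_3 = 256
center_y_3 = 260
radius_3 = 52
px0_4 = 104
py0_4 = 156
px1_4 = 192
py1_4 = 280
px1_5 = 104
py1_5 = 196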